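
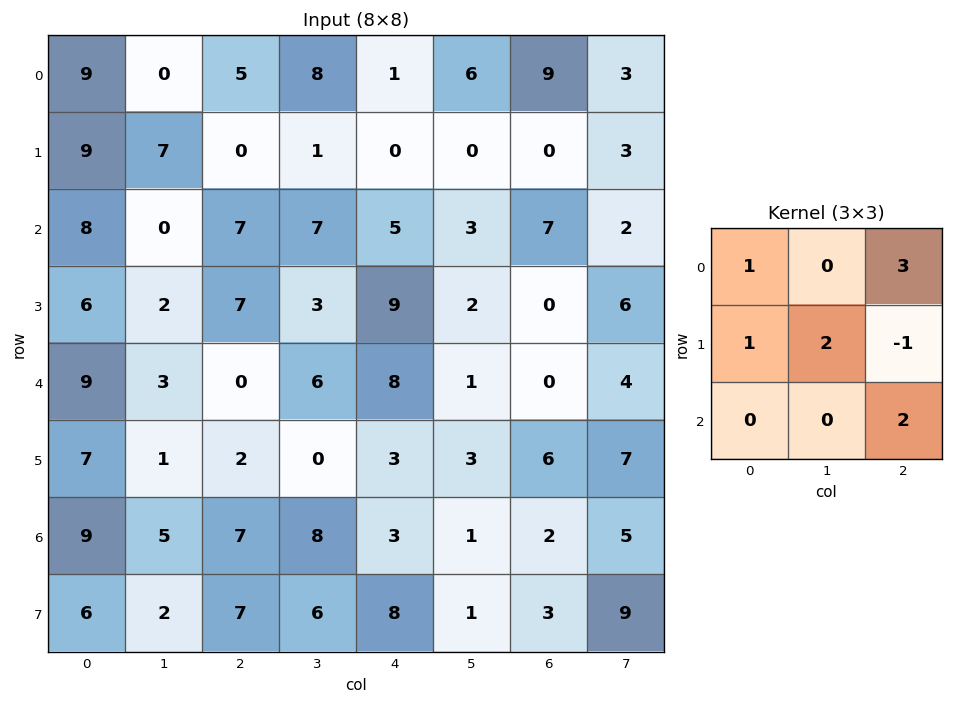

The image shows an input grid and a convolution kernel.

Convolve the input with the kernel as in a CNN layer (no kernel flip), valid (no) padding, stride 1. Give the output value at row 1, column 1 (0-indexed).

23

The receptive field on the input at this output position is [7 0 1 / 0 7 7 / 2 7 3]. Elementwise product with the kernel and sum: 7·1 + 1·3 + 0·1 + 7·2 + 7·-1 + 3·2.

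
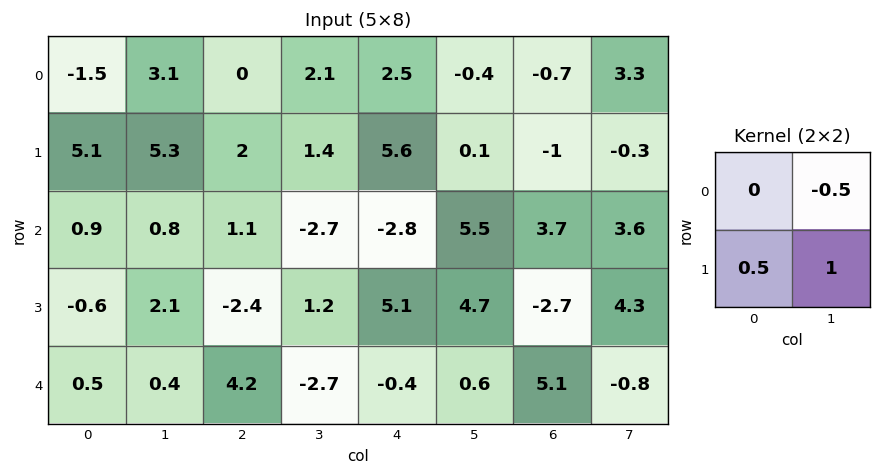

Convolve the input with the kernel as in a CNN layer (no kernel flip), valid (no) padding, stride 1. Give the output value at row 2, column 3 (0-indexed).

7.1

The receptive field on the input at this output position is [-2.7 -2.8 / 1.2 5.1]. Elementwise product with the kernel and sum: -2.8·-0.5 + 1.2·0.5 + 5.1·1.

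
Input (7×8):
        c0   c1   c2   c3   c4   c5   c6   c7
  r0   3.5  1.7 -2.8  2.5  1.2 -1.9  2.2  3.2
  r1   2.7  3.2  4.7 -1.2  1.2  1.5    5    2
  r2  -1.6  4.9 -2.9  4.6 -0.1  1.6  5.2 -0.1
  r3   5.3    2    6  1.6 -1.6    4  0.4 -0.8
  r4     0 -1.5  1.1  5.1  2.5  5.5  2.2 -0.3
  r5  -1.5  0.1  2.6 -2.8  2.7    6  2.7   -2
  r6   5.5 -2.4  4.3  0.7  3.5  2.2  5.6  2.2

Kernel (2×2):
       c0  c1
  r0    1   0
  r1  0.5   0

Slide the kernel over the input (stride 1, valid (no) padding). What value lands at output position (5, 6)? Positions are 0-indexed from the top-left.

5.5

The receptive field on the input at this output position is [2.7 -2 / 5.6 2.2]. Elementwise product with the kernel and sum: 2.7·1 + 5.6·0.5.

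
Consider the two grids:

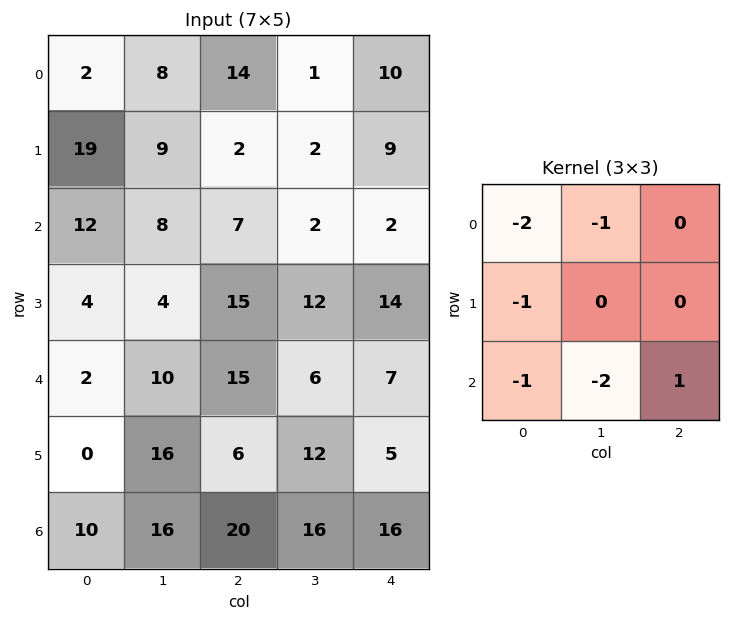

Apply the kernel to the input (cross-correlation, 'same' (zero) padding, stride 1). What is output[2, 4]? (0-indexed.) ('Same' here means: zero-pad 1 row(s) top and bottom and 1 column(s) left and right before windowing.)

-55

The receptive field on the zero-padded input at this output position is [2 9 0 / 2 2 0 / 12 14 0]. Elementwise product with the kernel and sum: 2·-2 + 9·-1 + 2·-1 + 12·-1 + 14·-2 + 0·1.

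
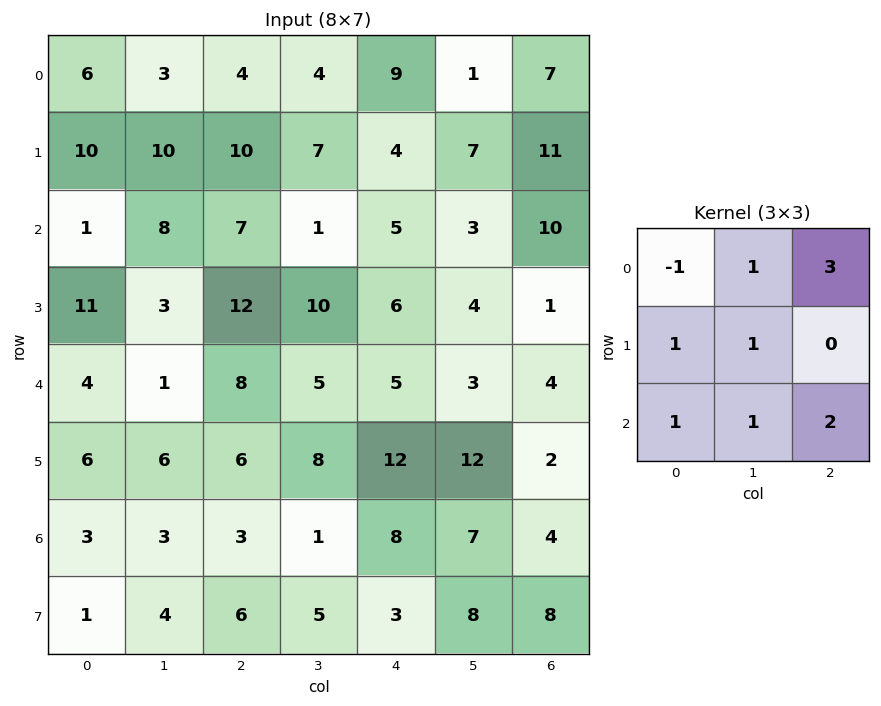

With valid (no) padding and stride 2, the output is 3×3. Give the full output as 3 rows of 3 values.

52 62 52
63 54 54
45 46 57

Output[0,0]: The receptive field on the input at this output position is [6 3 4 / 10 10 10 / 1 8 7]. Elementwise product with the kernel and sum: 6·-1 + 3·1 + 4·3 + 10·1 + 10·1 + 1·1 + 8·1 + 7·2.
Output[0,1]: The receptive field on the input at this output position is [4 4 9 / 10 7 4 / 7 1 5]. Elementwise product with the kernel and sum: 4·-1 + 4·1 + 9·3 + 10·1 + 7·1 + 7·1 + 1·1 + 5·2.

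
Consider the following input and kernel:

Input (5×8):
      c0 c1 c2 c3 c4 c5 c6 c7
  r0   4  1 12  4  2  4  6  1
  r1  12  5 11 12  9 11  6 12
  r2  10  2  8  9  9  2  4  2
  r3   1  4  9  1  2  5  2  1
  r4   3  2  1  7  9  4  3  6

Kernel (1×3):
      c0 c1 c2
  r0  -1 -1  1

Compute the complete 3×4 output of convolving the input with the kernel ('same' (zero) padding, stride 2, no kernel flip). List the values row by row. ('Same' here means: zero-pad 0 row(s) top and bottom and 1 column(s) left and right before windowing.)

-3 -9 -2 -9
-8 -1 -16 -4
-1 4 -12 -1

Output[0,0]: The receptive field on the zero-padded input at this output position is [0 4 1]. Elementwise product with the kernel and sum: 0·-1 + 4·-1 + 1·1.
Output[0,1]: The receptive field on the zero-padded input at this output position is [1 12 4]. Elementwise product with the kernel and sum: 1·-1 + 12·-1 + 4·1.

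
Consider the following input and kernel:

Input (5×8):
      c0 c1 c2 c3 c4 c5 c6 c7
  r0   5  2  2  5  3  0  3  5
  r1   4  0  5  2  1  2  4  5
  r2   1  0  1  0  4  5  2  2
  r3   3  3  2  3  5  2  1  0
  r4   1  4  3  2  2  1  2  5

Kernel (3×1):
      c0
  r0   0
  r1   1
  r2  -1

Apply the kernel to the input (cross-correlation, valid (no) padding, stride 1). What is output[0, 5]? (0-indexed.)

-3

The receptive field on the input at this output position is [0 / 2 / 5]. Elementwise product with the kernel and sum: 2·1 + 5·-1.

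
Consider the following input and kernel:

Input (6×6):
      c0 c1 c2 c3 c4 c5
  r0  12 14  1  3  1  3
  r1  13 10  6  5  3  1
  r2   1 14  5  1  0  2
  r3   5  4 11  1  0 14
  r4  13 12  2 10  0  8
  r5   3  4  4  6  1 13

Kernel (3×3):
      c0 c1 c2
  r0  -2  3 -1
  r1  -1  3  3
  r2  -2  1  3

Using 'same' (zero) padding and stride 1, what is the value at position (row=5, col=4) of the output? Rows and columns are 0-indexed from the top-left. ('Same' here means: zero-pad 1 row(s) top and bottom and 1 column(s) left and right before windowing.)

The receptive field on the zero-padded input at this output position is [10 0 8 / 6 1 13 / 0 0 0]. Elementwise product with the kernel and sum: 10·-2 + 0·3 + 8·-1 + 6·-1 + 1·3 + 13·3 + 0·-2 + 0·1 + 0·3.

8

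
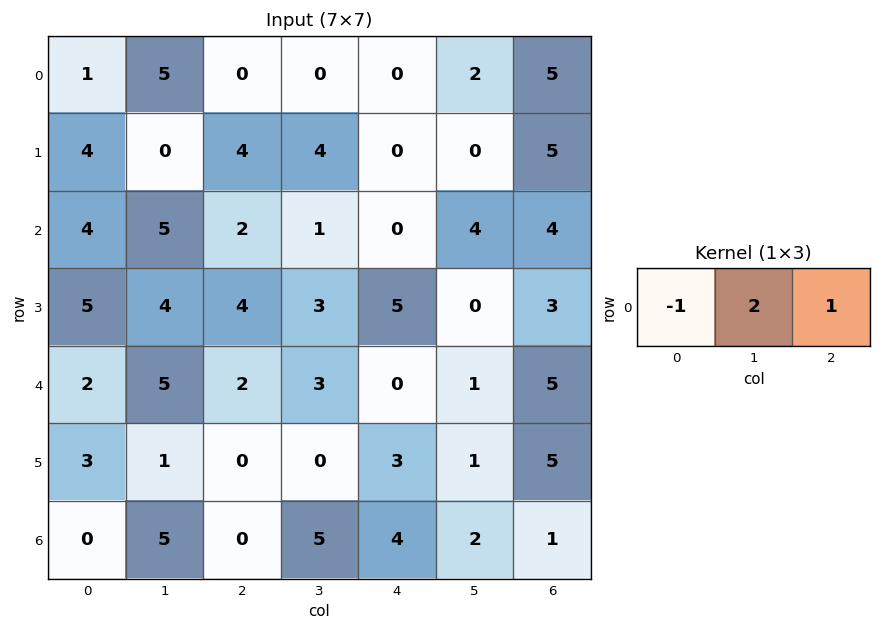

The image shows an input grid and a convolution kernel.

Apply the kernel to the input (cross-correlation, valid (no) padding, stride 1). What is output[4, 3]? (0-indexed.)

The receptive field on the input at this output position is [3 0 1]. Elementwise product with the kernel and sum: 3·-1 + 0·2 + 1·1.

-2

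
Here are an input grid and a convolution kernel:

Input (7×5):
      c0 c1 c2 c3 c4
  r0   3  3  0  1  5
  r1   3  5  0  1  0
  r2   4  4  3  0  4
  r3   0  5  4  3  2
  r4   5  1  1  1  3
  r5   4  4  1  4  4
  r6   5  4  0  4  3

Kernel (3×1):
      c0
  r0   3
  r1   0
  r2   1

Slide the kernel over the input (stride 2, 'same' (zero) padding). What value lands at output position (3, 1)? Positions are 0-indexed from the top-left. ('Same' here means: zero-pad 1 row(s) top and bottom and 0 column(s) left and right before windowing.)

The receptive field on the zero-padded input at this output position is [1 / 0 / 0]. Elementwise product with the kernel and sum: 1·3 + 0·1.

3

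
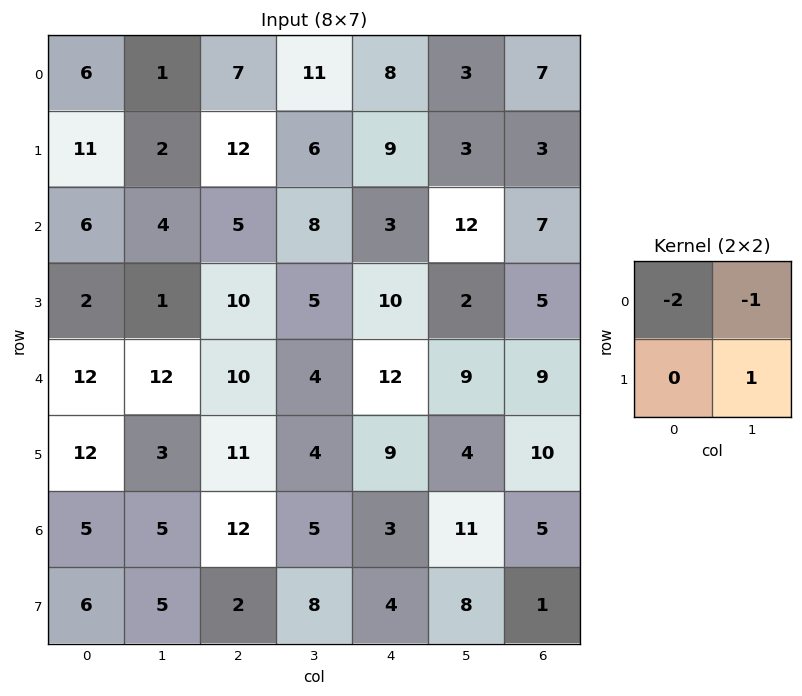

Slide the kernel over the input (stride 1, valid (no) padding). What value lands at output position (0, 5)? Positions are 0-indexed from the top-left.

The receptive field on the input at this output position is [3 7 / 3 3]. Elementwise product with the kernel and sum: 3·-2 + 7·-1 + 3·1.

-10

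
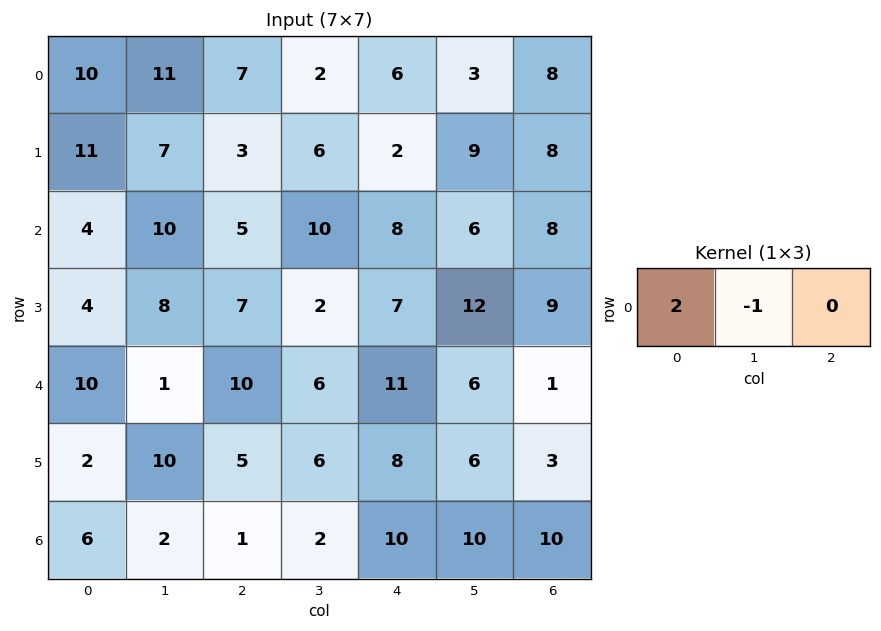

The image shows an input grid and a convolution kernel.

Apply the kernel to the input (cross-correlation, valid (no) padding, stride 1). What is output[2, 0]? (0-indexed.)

-2

The receptive field on the input at this output position is [4 10 5]. Elementwise product with the kernel and sum: 4·2 + 10·-1.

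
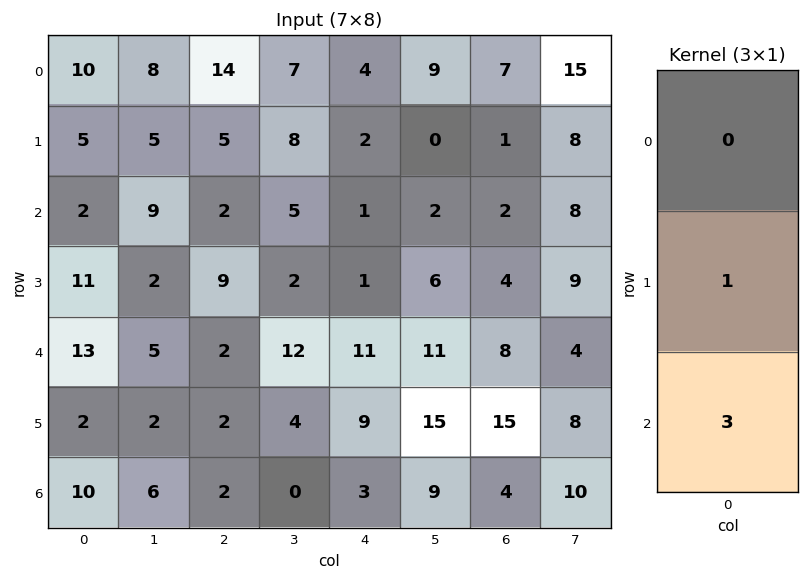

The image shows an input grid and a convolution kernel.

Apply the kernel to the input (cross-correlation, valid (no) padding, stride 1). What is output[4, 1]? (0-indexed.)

The receptive field on the input at this output position is [5 / 2 / 6]. Elementwise product with the kernel and sum: 2·1 + 6·3.

20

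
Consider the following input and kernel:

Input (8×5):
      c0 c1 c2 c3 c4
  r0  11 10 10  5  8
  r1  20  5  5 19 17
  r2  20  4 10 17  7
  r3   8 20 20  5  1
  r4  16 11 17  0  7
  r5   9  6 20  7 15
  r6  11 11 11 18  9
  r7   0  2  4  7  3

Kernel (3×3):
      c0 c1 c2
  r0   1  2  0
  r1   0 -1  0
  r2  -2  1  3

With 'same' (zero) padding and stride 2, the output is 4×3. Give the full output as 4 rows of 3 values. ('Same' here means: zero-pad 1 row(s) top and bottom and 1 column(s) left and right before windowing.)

Output[0,0]: The receptive field on the zero-padded input at this output position is [0 0 0 / 0 11 10 / 0 20 5]. Elementwise product with the kernel and sum: 0·1 + 0·2 + 11·-1 + 0·-2 + 20·1 + 5·3.

24 42 -29
88 0 37
27 72 1
13 56 17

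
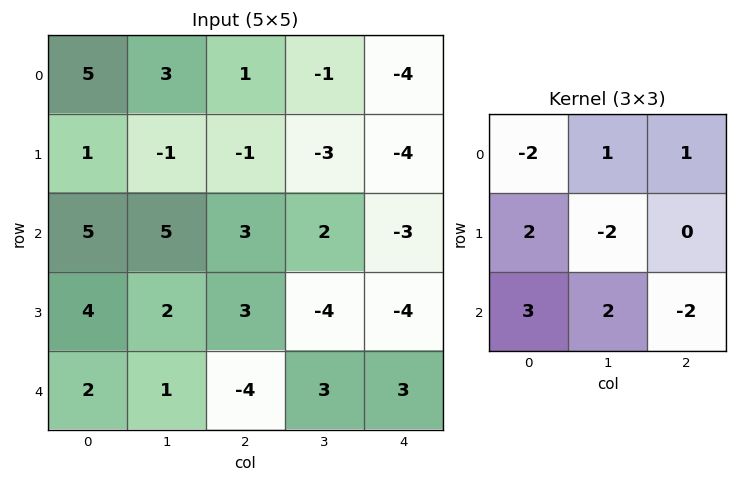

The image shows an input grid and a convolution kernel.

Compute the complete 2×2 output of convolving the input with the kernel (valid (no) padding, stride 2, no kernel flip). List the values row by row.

17 16
18 -5

Output[0,0]: The receptive field on the input at this output position is [5 3 1 / 1 -1 -1 / 5 5 3]. Elementwise product with the kernel and sum: 5·-2 + 3·1 + 1·1 + 1·2 + -1·-2 + 5·3 + 5·2 + 3·-2.
Output[0,1]: The receptive field on the input at this output position is [1 -1 -4 / -1 -3 -4 / 3 2 -3]. Elementwise product with the kernel and sum: 1·-2 + -1·1 + -4·1 + -1·2 + -3·-2 + 3·3 + 2·2 + -3·-2.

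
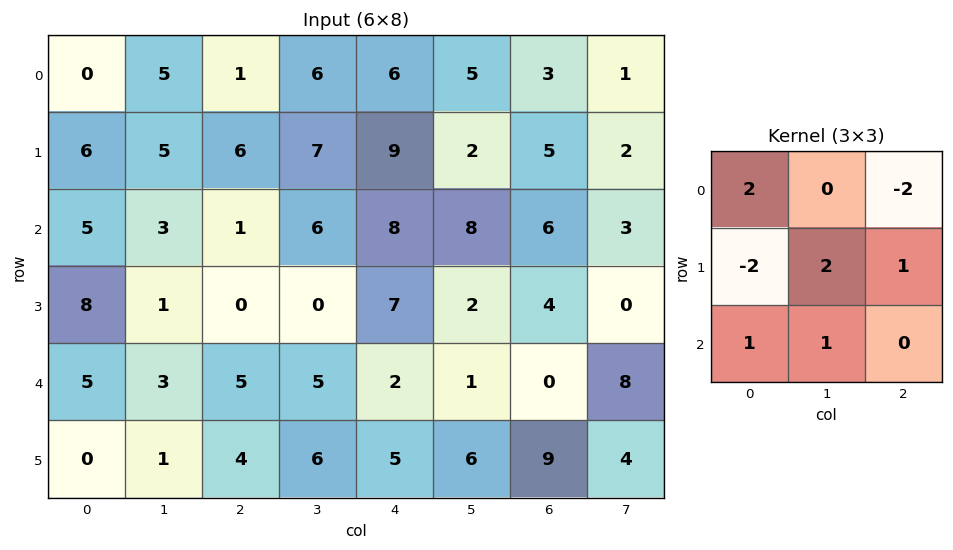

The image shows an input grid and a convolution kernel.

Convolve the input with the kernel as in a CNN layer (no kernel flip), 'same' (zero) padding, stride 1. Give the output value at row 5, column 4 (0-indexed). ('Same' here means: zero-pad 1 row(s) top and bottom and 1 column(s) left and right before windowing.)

12

The receptive field on the zero-padded input at this output position is [5 2 1 / 6 5 6 / 0 0 0]. Elementwise product with the kernel and sum: 5·2 + 1·-2 + 6·-2 + 5·2 + 6·1 + 0·1 + 0·1.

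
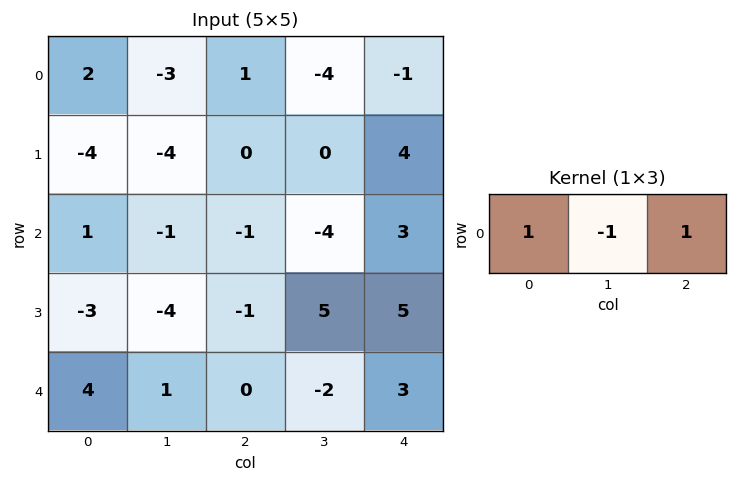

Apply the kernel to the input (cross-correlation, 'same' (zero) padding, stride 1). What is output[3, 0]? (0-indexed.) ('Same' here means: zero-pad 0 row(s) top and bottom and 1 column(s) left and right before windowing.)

The receptive field on the zero-padded input at this output position is [0 -3 -4]. Elementwise product with the kernel and sum: 0·1 + -3·-1 + -4·1.

-1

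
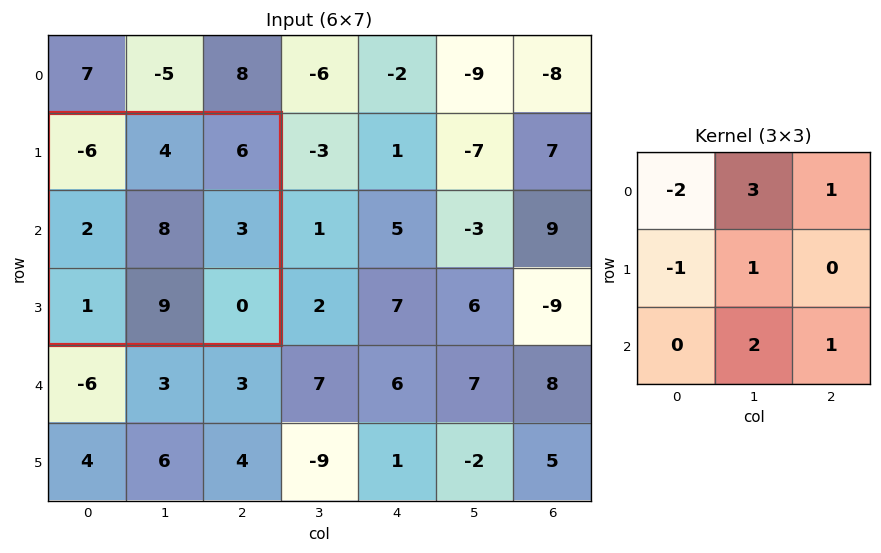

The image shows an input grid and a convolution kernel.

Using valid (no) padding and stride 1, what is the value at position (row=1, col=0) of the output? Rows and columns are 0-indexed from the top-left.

54

The receptive field on the input at this output position is [-6 4 6 / 2 8 3 / 1 9 0]. Elementwise product with the kernel and sum: -6·-2 + 4·3 + 6·1 + 2·-1 + 8·1 + 9·2 + 0·1.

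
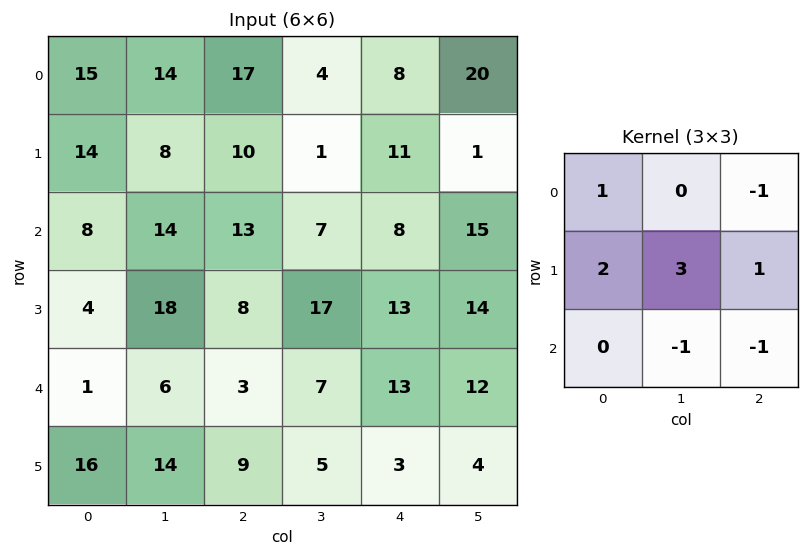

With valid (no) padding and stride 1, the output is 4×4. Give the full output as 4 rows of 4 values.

33 37 28 -3
49 56 24 26
56 74 65 54
-4 15 27 61

Output[0,0]: The receptive field on the input at this output position is [15 14 17 / 14 8 10 / 8 14 13]. Elementwise product with the kernel and sum: 15·1 + 17·-1 + 14·2 + 8·3 + 10·1 + 14·-1 + 13·-1.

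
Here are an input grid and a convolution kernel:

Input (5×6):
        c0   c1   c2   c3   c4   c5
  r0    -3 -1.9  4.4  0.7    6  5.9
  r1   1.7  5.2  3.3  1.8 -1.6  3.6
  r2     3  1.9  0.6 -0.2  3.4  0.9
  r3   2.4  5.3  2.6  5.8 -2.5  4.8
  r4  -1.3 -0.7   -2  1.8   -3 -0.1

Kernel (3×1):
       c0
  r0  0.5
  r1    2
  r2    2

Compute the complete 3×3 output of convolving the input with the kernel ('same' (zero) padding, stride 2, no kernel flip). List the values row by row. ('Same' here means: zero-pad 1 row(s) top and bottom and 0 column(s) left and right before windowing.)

Output[0,0]: The receptive field on the zero-padded input at this output position is [0 / -3 / 1.7]. Elementwise product with the kernel and sum: 0·0.5 + -3·2 + 1.7·2.

-2.6 15.4 8.8
11.65 8.05 1
-1.4 -2.7 -7.25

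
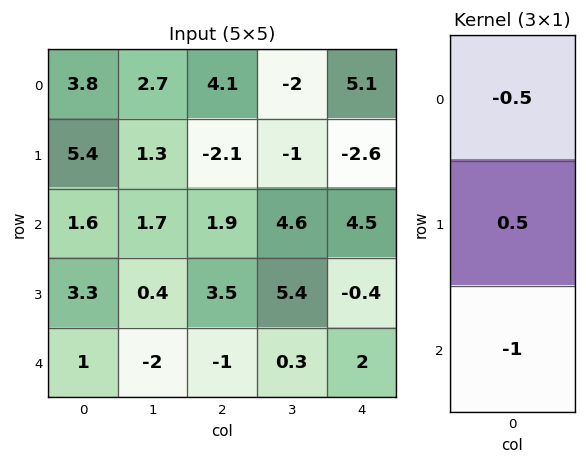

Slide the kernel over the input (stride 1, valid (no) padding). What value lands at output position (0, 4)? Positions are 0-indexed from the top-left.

-8.35

The receptive field on the input at this output position is [5.1 / -2.6 / 4.5]. Elementwise product with the kernel and sum: 5.1·-0.5 + -2.6·0.5 + 4.5·-1.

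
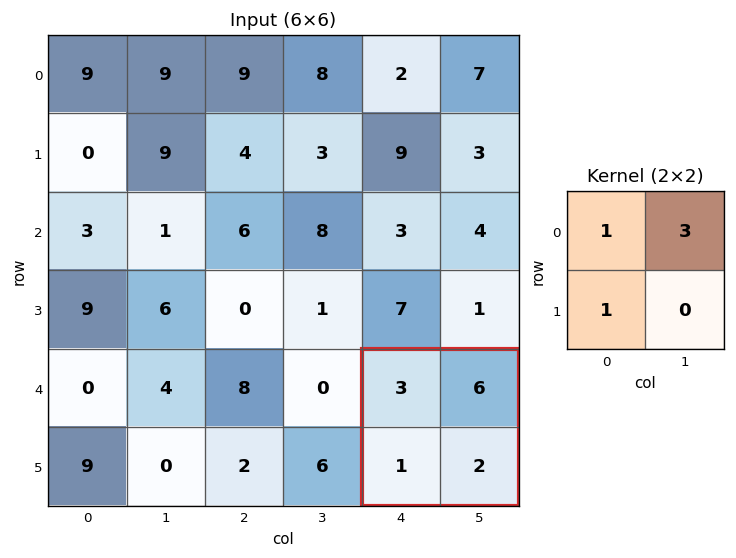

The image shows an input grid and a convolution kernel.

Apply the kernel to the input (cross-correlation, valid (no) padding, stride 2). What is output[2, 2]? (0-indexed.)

22

The receptive field on the input at this output position is [3 6 / 1 2]. Elementwise product with the kernel and sum: 3·1 + 6·3 + 1·1.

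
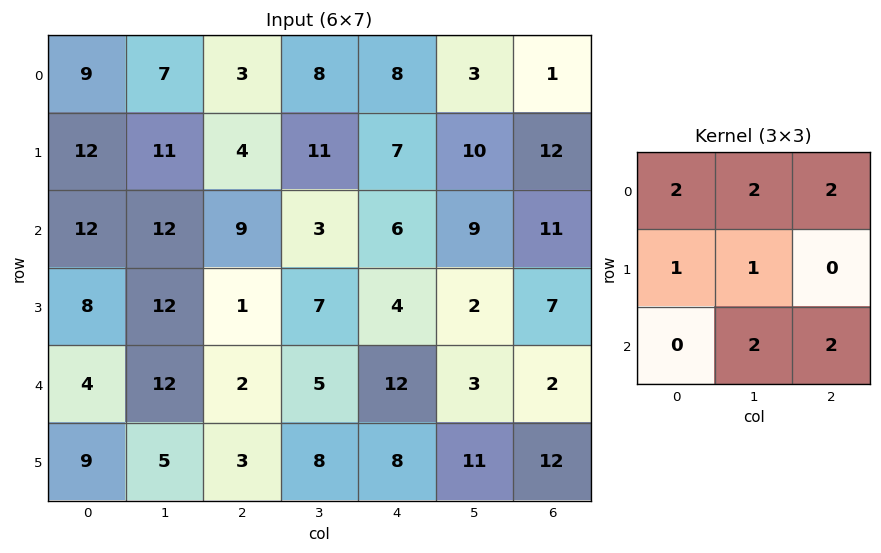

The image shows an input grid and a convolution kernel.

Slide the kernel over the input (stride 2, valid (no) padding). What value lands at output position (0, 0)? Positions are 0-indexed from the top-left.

103

The receptive field on the input at this output position is [9 7 3 / 12 11 4 / 12 12 9]. Elementwise product with the kernel and sum: 9·2 + 7·2 + 3·2 + 12·1 + 11·1 + 12·2 + 9·2.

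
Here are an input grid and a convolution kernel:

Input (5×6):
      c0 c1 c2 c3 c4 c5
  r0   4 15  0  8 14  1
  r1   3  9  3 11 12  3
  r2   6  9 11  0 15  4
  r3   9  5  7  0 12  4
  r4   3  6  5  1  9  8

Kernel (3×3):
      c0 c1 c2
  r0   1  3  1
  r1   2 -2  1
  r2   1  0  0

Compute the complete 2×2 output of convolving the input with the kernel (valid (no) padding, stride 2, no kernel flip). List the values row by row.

46 45
62 57

Output[0,0]: The receptive field on the input at this output position is [4 15 0 / 3 9 3 / 6 9 11]. Elementwise product with the kernel and sum: 4·1 + 15·3 + 0·1 + 3·2 + 9·-2 + 3·1 + 6·1.
Output[0,1]: The receptive field on the input at this output position is [0 8 14 / 3 11 12 / 11 0 15]. Elementwise product with the kernel and sum: 0·1 + 8·3 + 14·1 + 3·2 + 11·-2 + 12·1 + 11·1.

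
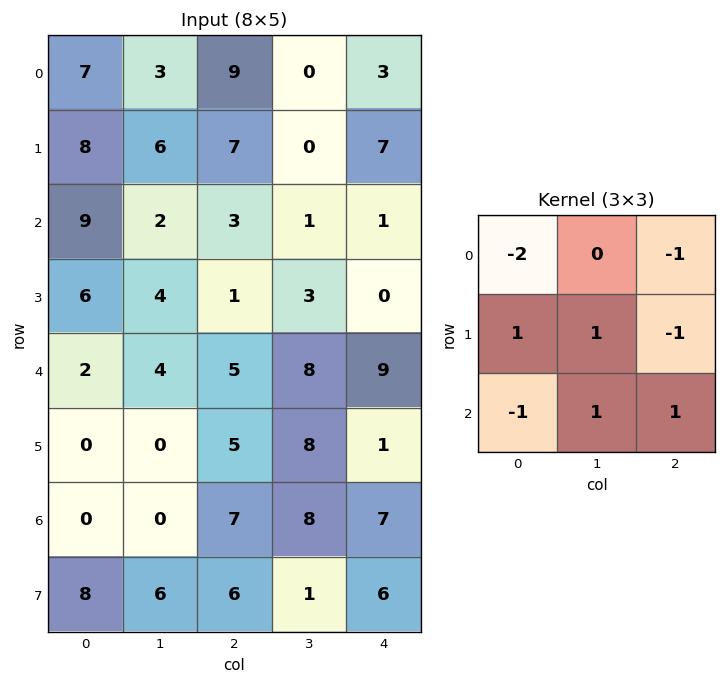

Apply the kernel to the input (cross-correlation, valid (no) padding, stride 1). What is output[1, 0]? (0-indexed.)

-16

The receptive field on the input at this output position is [8 6 7 / 9 2 3 / 6 4 1]. Elementwise product with the kernel and sum: 8·-2 + 7·-1 + 9·1 + 2·1 + 3·-1 + 6·-1 + 4·1 + 1·1.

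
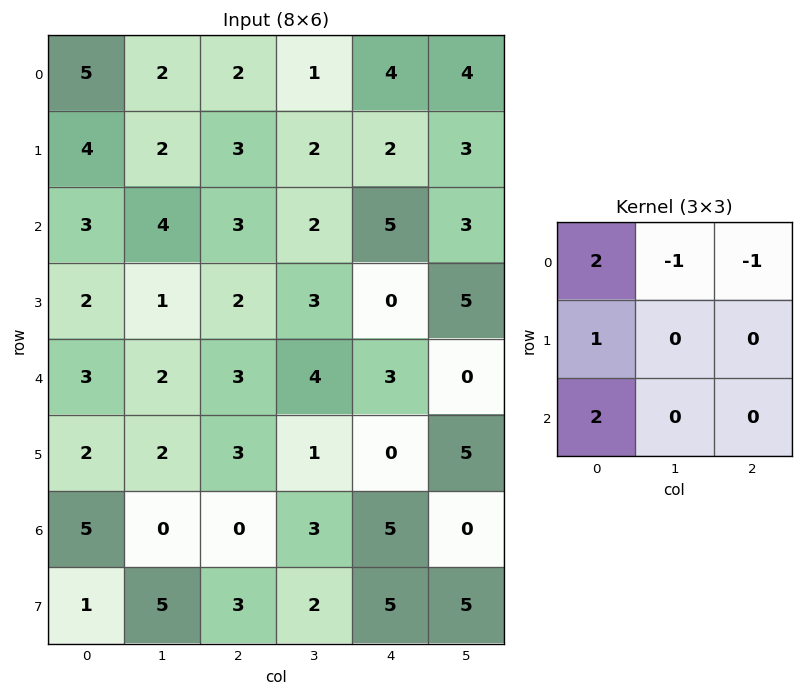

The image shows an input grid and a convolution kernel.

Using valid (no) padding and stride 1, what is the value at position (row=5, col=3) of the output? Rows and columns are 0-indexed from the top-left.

The receptive field on the input at this output position is [1 0 5 / 3 5 0 / 2 5 5]. Elementwise product with the kernel and sum: 1·2 + 0·-1 + 5·-1 + 3·1 + 2·2.

4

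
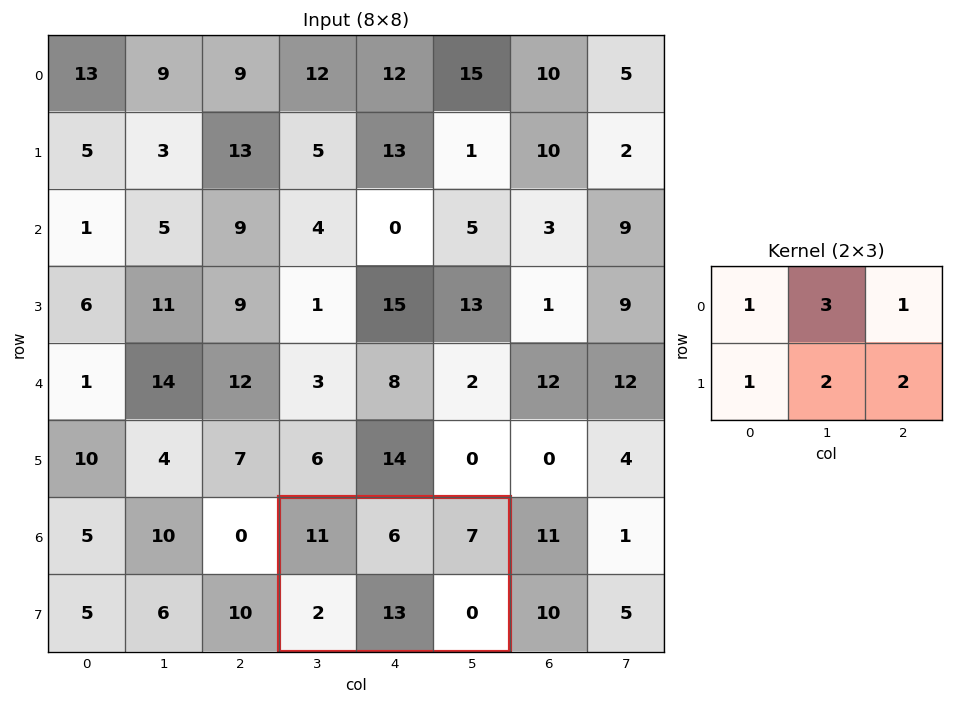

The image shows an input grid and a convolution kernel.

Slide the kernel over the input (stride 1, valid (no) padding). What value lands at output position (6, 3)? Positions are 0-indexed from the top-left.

The receptive field on the input at this output position is [11 6 7 / 2 13 0]. Elementwise product with the kernel and sum: 11·1 + 6·3 + 7·1 + 2·1 + 13·2 + 0·2.

64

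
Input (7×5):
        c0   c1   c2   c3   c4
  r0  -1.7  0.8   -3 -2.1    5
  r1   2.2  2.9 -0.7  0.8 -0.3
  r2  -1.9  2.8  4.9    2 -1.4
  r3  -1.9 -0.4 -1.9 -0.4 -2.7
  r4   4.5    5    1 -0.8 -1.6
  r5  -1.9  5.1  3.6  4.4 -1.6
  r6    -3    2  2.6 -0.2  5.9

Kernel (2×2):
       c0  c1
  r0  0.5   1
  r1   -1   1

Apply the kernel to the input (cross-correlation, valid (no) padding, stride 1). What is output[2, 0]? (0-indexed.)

The receptive field on the input at this output position is [-1.9 2.8 / -1.9 -0.4]. Elementwise product with the kernel and sum: -1.9·0.5 + 2.8·1 + -1.9·-1 + -0.4·1.

3.35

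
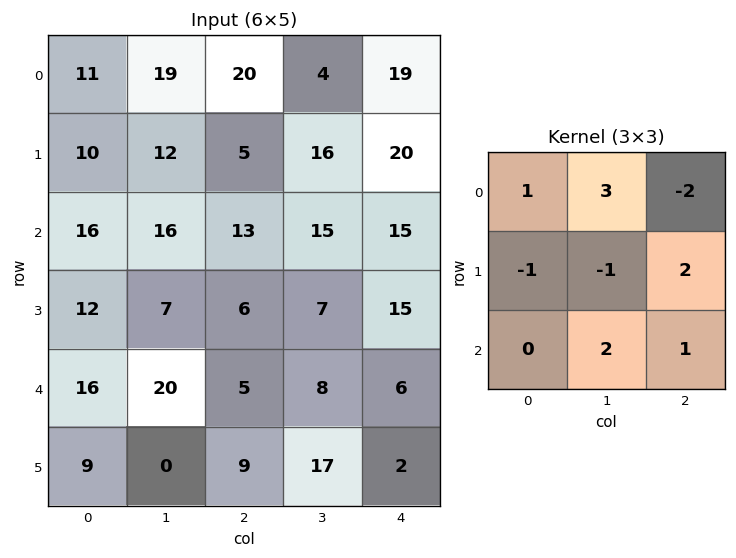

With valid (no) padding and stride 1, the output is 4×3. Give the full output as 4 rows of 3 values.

61 127 58
50 15 44
76 44 67
4 37 32

Output[0,0]: The receptive field on the input at this output position is [11 19 20 / 10 12 5 / 16 16 13]. Elementwise product with the kernel and sum: 11·1 + 19·3 + 20·-2 + 10·-1 + 12·-1 + 5·2 + 16·2 + 13·1.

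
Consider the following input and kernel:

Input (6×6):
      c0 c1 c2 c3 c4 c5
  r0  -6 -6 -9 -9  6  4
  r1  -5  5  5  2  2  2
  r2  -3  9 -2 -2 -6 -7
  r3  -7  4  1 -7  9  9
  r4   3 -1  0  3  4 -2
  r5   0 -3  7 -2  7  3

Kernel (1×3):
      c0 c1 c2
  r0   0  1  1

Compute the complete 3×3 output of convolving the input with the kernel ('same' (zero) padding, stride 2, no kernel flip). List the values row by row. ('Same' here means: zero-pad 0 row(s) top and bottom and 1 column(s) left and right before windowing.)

-12 -18 10
6 -4 -13
2 3 2

Output[0,0]: The receptive field on the zero-padded input at this output position is [0 -6 -6]. Elementwise product with the kernel and sum: -6·1 + -6·1.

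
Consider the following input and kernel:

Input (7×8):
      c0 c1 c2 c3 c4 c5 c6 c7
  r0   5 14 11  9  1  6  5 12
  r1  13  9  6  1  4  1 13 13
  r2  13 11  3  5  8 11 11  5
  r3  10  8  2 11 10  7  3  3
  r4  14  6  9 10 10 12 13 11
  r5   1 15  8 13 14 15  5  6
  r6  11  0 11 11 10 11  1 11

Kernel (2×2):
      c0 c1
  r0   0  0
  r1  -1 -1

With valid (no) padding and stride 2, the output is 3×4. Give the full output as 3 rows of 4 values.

-22 -7 -5 -26
-18 -13 -17 -6
-16 -21 -29 -11

Output[0,0]: The receptive field on the input at this output position is [5 14 / 13 9]. Elementwise product with the kernel and sum: 13·-1 + 9·-1.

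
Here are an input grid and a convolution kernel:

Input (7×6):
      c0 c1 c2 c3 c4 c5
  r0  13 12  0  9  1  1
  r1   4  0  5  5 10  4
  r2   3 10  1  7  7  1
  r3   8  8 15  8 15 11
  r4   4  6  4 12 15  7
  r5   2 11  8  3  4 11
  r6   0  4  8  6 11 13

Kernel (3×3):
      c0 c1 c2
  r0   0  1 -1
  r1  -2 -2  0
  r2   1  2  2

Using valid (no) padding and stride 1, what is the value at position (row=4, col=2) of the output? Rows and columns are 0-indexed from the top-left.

17

The receptive field on the input at this output position is [4 12 15 / 8 3 4 / 8 6 11]. Elementwise product with the kernel and sum: 12·1 + 15·-1 + 8·-2 + 3·-2 + 8·1 + 6·2 + 11·2.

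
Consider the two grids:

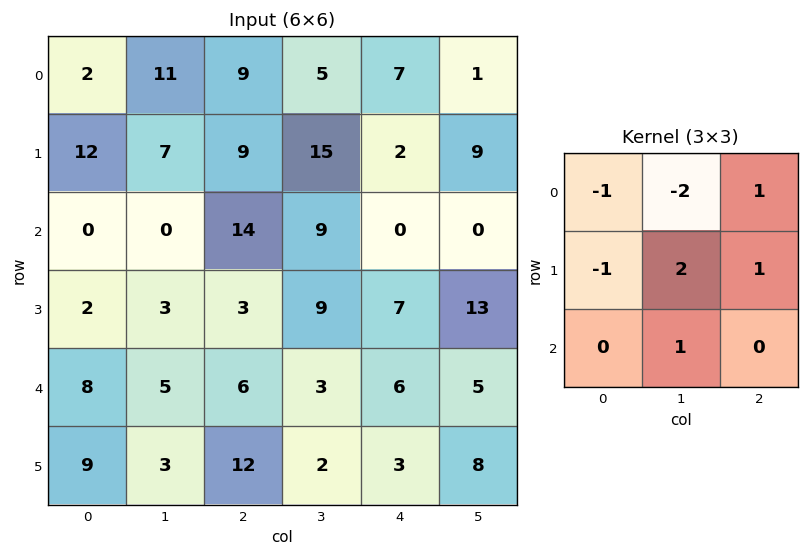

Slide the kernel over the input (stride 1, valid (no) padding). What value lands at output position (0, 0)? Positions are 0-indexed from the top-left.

The receptive field on the input at this output position is [2 11 9 / 12 7 9 / 0 0 14]. Elementwise product with the kernel and sum: 2·-1 + 11·-2 + 9·1 + 12·-1 + 7·2 + 9·1 + 0·1.

-4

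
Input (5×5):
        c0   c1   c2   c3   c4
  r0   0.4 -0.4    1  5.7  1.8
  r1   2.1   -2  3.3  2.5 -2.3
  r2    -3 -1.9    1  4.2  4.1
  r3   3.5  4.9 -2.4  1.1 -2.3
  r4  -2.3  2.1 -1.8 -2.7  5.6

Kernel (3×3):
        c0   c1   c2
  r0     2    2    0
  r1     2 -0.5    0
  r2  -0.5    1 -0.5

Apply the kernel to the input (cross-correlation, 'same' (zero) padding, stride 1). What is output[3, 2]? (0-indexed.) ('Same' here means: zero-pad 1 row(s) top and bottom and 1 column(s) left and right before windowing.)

7.7

The receptive field on the zero-padded input at this output position is [-1.9 1 4.2 / 4.9 -2.4 1.1 / 2.1 -1.8 -2.7]. Elementwise product with the kernel and sum: -1.9·2 + 1·2 + 4.9·2 + -2.4·-0.5 + 2.1·-0.5 + -1.8·1 + -2.7·-0.5.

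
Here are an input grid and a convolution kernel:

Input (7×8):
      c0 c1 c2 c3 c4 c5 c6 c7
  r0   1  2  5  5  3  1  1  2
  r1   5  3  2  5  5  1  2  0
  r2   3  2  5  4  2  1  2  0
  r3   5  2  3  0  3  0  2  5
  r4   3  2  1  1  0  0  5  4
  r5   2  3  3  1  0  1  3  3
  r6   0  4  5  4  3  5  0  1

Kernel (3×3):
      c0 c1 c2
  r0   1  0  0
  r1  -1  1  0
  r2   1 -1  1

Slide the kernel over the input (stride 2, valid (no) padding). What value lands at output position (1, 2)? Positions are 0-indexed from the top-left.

The receptive field on the input at this output position is [2 1 2 / 3 0 2 / 0 0 5]. Elementwise product with the kernel and sum: 2·1 + 3·-1 + 0·1 + 0·1 + 0·-1 + 5·1.

4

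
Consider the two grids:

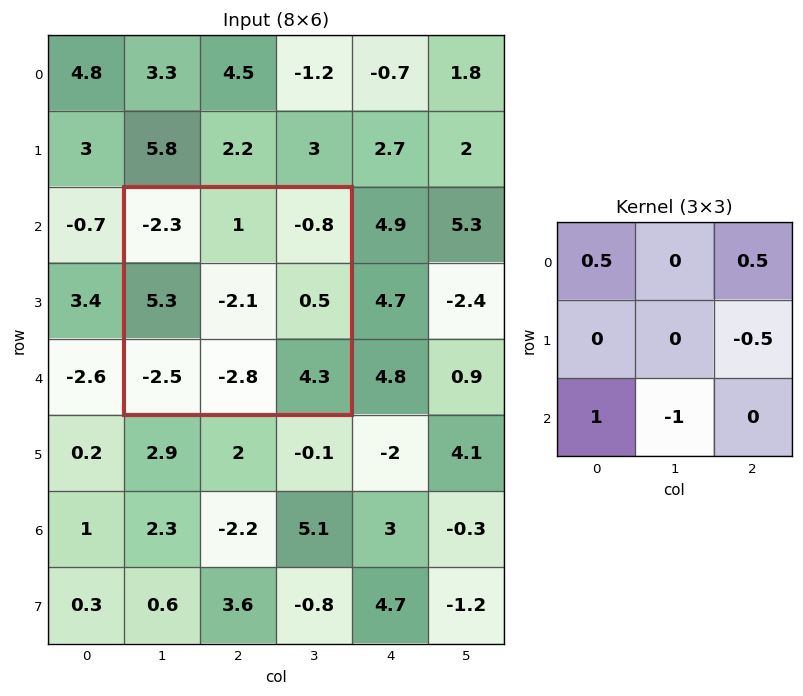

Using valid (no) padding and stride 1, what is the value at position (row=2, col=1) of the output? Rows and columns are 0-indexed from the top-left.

-1.5

The receptive field on the input at this output position is [-2.3 1 -0.8 / 5.3 -2.1 0.5 / -2.5 -2.8 4.3]. Elementwise product with the kernel and sum: -2.3·0.5 + -0.8·0.5 + 0.5·-0.5 + -2.5·1 + -2.8·-1.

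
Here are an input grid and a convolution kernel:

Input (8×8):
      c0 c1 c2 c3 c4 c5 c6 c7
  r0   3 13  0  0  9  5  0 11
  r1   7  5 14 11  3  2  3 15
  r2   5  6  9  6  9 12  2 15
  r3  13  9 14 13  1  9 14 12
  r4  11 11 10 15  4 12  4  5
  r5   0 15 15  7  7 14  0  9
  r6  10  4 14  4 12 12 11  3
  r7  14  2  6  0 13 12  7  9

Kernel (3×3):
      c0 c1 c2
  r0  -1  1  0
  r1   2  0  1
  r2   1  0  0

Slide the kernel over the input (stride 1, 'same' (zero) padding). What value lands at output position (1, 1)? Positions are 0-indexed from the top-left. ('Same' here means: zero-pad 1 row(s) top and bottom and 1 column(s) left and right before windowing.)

43

The receptive field on the zero-padded input at this output position is [3 13 0 / 7 5 14 / 5 6 9]. Elementwise product with the kernel and sum: 3·-1 + 13·1 + 7·2 + 14·1 + 5·1.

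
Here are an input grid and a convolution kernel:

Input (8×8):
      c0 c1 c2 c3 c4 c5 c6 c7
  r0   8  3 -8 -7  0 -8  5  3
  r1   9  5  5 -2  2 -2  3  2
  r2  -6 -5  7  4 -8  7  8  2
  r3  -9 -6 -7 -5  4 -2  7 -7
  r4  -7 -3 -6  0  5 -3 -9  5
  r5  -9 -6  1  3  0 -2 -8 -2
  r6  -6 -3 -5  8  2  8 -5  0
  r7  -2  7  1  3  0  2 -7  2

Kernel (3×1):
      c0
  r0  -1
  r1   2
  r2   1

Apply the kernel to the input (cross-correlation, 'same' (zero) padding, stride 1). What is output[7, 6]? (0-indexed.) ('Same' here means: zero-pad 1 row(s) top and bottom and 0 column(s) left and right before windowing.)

-9

The receptive field on the zero-padded input at this output position is [-5 / -7 / 0]. Elementwise product with the kernel and sum: -5·-1 + -7·2 + 0·1.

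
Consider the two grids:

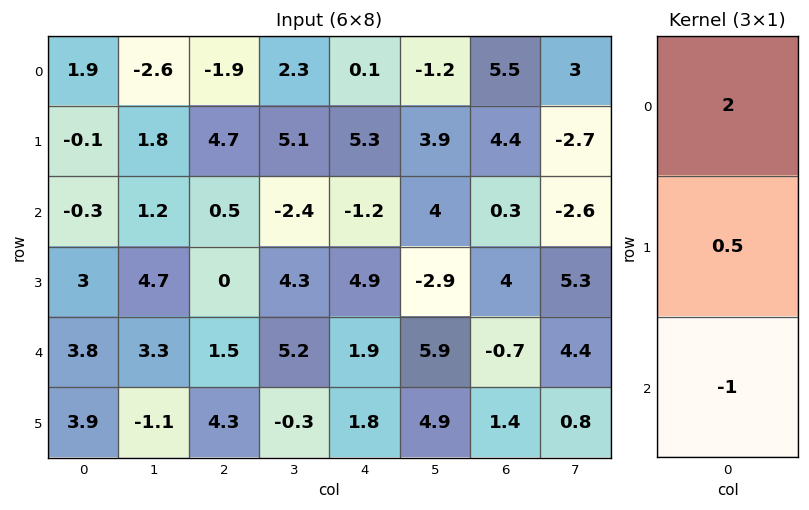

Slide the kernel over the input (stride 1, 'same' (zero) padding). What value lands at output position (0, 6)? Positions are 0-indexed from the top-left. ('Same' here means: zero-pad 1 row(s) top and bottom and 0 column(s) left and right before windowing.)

The receptive field on the zero-padded input at this output position is [0 / 5.5 / 4.4]. Elementwise product with the kernel and sum: 0·2 + 5.5·0.5 + 4.4·-1.

-1.65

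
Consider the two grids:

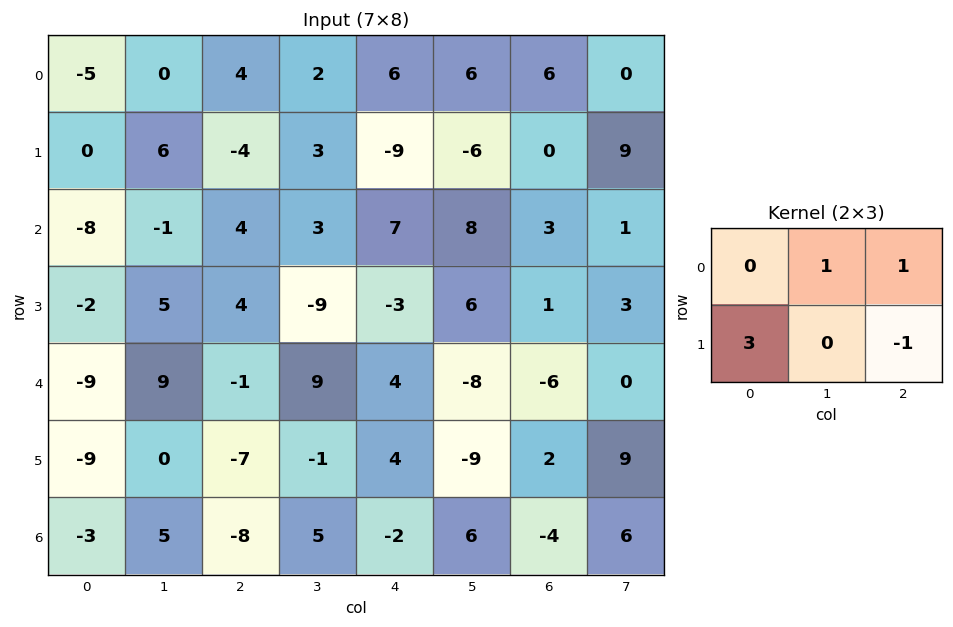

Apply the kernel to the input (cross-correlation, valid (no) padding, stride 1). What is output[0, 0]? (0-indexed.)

The receptive field on the input at this output position is [-5 0 4 / 0 6 -4]. Elementwise product with the kernel and sum: 0·1 + 4·1 + 0·3 + -4·-1.

8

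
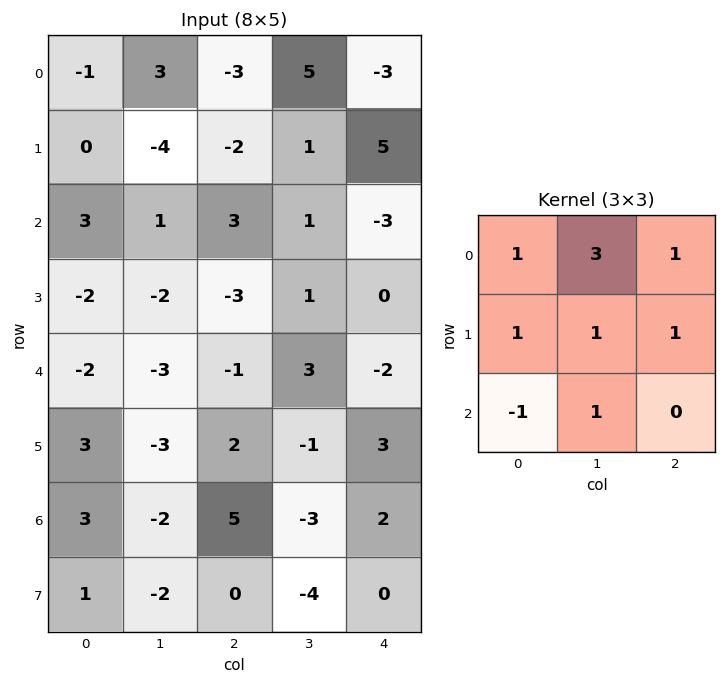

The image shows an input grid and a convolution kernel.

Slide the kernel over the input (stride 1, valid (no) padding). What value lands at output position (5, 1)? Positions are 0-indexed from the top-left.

The receptive field on the input at this output position is [-3 2 -1 / -2 5 -3 / -2 0 -4]. Elementwise product with the kernel and sum: -3·1 + 2·3 + -1·1 + -2·1 + 5·1 + -3·1 + -2·-1 + 0·1.

4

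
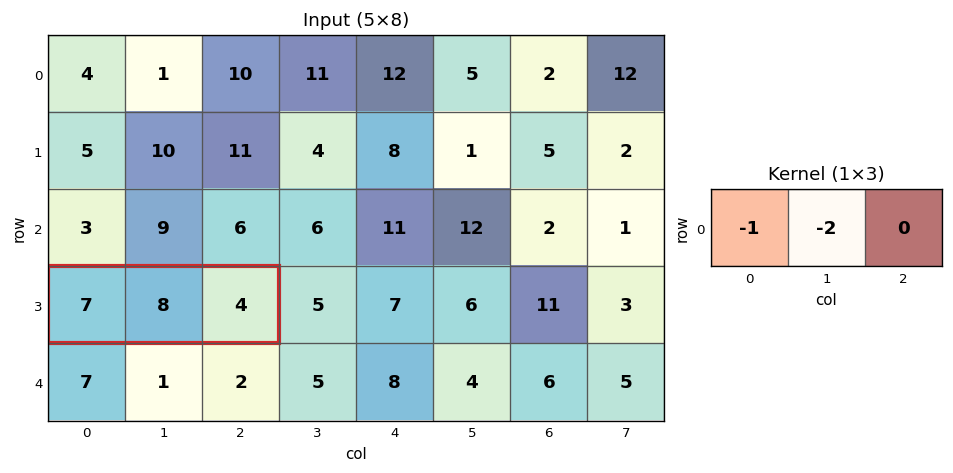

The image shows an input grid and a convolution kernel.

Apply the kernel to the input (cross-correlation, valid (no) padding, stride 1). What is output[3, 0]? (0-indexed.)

-23

The receptive field on the input at this output position is [7 8 4]. Elementwise product with the kernel and sum: 7·-1 + 8·-2.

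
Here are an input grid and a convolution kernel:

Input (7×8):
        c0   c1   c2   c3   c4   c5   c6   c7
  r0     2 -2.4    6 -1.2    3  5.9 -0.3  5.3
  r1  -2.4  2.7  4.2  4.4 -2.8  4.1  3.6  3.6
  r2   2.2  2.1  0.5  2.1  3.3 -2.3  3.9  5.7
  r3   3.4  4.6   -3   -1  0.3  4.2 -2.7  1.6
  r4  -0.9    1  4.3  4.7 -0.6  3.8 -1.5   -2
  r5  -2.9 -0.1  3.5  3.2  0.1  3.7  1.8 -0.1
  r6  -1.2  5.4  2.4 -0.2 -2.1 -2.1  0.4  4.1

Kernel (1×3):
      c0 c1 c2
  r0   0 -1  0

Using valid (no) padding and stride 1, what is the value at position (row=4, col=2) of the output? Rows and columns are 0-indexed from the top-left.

The receptive field on the input at this output position is [4.3 4.7 -0.6]. Elementwise product with the kernel and sum: 4.7·-1.

-4.7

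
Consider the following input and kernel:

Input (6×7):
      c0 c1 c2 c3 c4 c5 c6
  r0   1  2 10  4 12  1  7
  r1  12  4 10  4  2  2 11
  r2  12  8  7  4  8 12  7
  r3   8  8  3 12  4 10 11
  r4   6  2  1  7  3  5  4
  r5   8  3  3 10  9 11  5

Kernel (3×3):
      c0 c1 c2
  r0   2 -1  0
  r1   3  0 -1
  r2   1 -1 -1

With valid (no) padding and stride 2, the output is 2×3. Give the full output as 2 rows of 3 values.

Output[0,0]: The receptive field on the input at this output position is [1 2 10 / 12 4 10 / 12 8 7]. Elementwise product with the kernel and sum: 1·2 + 2·-1 + 12·3 + 10·-1 + 12·1 + 8·-1 + 7·-1.

23 39 7
40 6 -1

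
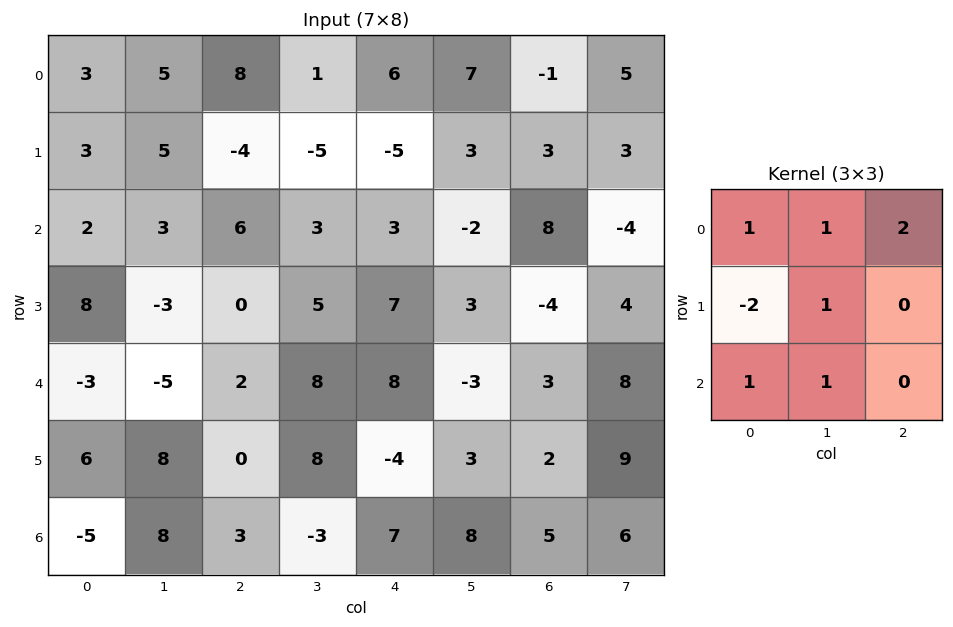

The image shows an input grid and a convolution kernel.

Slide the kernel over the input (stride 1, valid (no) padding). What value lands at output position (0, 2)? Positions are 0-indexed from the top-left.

The receptive field on the input at this output position is [8 1 6 / -4 -5 -5 / 6 3 3]. Elementwise product with the kernel and sum: 8·1 + 1·1 + 6·2 + -4·-2 + -5·1 + 6·1 + 3·1.

33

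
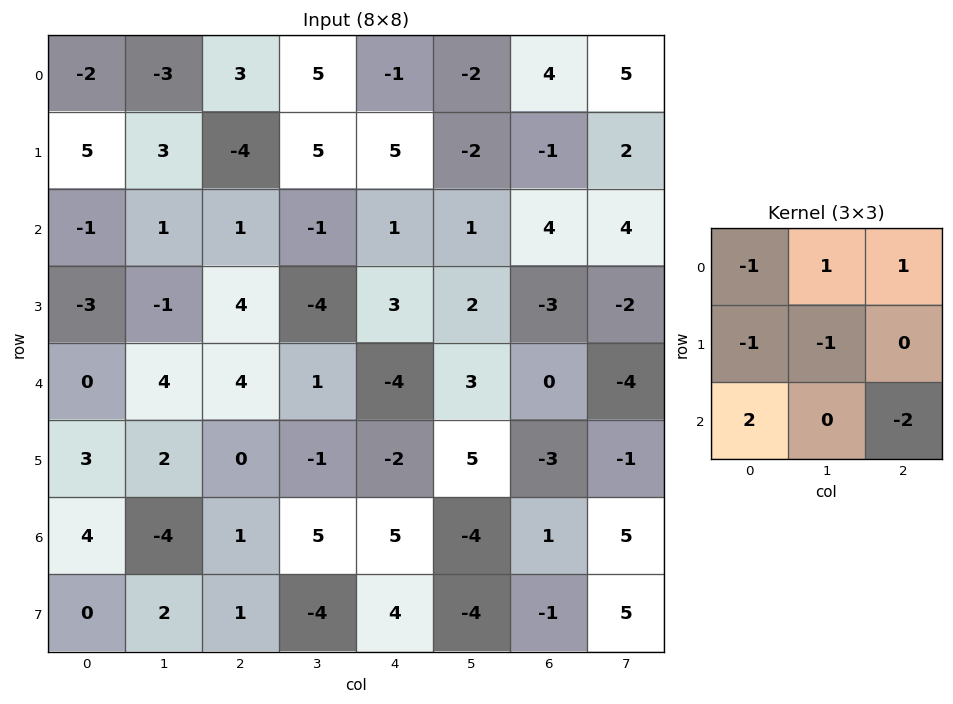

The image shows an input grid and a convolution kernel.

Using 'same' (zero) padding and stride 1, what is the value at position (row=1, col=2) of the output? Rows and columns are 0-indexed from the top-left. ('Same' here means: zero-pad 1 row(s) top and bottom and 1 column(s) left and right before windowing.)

The receptive field on the zero-padded input at this output position is [-3 3 5 / 3 -4 5 / 1 1 -1]. Elementwise product with the kernel and sum: -3·-1 + 3·1 + 5·1 + 3·-1 + -4·-1 + 1·2 + -1·-2.

16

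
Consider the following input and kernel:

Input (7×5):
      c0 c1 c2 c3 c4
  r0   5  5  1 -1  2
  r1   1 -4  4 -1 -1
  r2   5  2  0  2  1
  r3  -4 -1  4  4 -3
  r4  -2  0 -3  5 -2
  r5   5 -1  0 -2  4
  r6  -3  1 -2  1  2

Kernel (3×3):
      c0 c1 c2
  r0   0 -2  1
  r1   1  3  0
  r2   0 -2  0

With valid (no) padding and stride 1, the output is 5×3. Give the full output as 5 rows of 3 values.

Output[0,0]: The receptive field on the input at this output position is [5 5 1 / 1 -4 4 / 5 2 0]. Elementwise product with the kernel and sum: 5·-2 + 1·1 + 1·1 + -4·3 + 2·-2.

-24 5 1
25 -15 -1
-11 19 3
6 -13 5
-3 14 -20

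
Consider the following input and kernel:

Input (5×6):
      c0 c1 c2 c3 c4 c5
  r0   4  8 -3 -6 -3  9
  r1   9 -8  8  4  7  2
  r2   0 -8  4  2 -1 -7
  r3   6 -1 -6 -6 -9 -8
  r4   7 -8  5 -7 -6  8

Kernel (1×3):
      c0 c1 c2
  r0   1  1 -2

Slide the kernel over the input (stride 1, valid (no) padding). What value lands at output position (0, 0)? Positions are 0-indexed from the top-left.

18

The receptive field on the input at this output position is [4 8 -3]. Elementwise product with the kernel and sum: 4·1 + 8·1 + -3·-2.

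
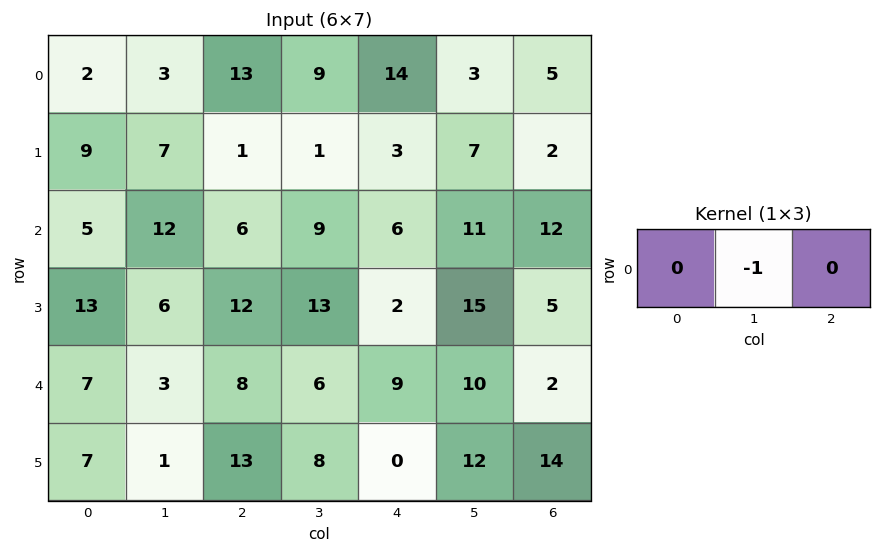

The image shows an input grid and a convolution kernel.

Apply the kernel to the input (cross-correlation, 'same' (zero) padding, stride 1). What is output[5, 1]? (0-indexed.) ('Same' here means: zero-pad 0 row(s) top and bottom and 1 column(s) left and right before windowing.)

The receptive field on the zero-padded input at this output position is [7 1 13]. Elementwise product with the kernel and sum: 1·-1.

-1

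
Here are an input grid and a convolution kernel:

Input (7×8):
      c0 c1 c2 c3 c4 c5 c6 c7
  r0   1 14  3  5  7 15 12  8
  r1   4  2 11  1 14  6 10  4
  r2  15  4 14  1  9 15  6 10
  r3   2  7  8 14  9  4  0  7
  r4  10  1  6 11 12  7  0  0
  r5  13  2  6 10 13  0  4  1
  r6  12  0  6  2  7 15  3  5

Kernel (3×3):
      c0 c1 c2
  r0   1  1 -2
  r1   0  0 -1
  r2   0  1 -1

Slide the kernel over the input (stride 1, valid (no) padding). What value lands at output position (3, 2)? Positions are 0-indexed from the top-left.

The receptive field on the input at this output position is [8 14 9 / 6 11 12 / 6 10 13]. Elementwise product with the kernel and sum: 8·1 + 14·1 + 9·-2 + 12·-1 + 10·1 + 13·-1.

-11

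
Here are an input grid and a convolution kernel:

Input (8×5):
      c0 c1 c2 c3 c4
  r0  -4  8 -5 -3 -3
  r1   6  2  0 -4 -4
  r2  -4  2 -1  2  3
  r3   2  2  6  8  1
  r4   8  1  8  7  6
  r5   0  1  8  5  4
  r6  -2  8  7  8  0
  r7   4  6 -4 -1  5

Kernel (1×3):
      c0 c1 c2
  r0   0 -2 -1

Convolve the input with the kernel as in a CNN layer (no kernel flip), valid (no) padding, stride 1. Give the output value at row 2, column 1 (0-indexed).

The receptive field on the input at this output position is [2 -1 2]. Elementwise product with the kernel and sum: -1·-2 + 2·-1.

0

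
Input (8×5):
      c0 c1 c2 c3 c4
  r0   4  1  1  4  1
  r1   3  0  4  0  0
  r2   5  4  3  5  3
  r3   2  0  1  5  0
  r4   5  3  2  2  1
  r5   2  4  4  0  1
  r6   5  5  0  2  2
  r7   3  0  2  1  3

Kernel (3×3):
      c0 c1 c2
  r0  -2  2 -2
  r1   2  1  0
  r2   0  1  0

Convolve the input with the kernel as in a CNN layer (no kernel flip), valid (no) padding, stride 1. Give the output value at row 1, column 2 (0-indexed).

The receptive field on the input at this output position is [4 0 0 / 3 5 3 / 1 5 0]. Elementwise product with the kernel and sum: 4·-2 + 0·2 + 0·-2 + 3·2 + 5·1 + 5·1.

8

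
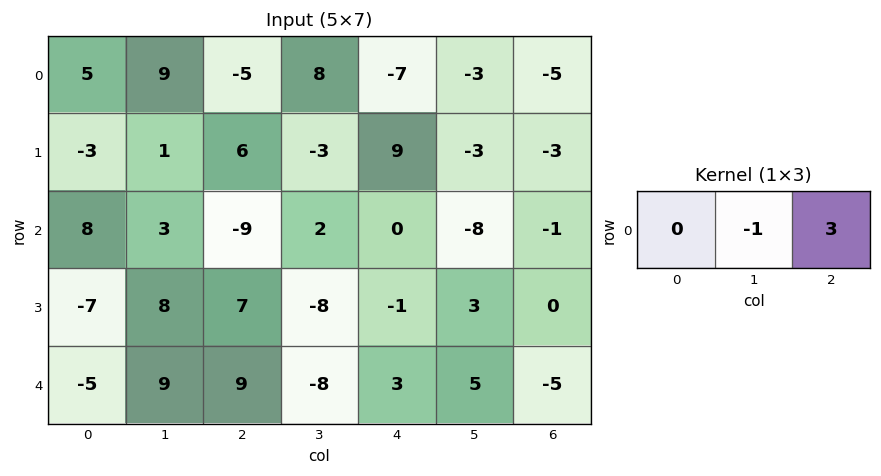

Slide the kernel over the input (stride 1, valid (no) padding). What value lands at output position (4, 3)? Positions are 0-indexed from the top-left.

The receptive field on the input at this output position is [-8 3 5]. Elementwise product with the kernel and sum: 3·-1 + 5·3.

12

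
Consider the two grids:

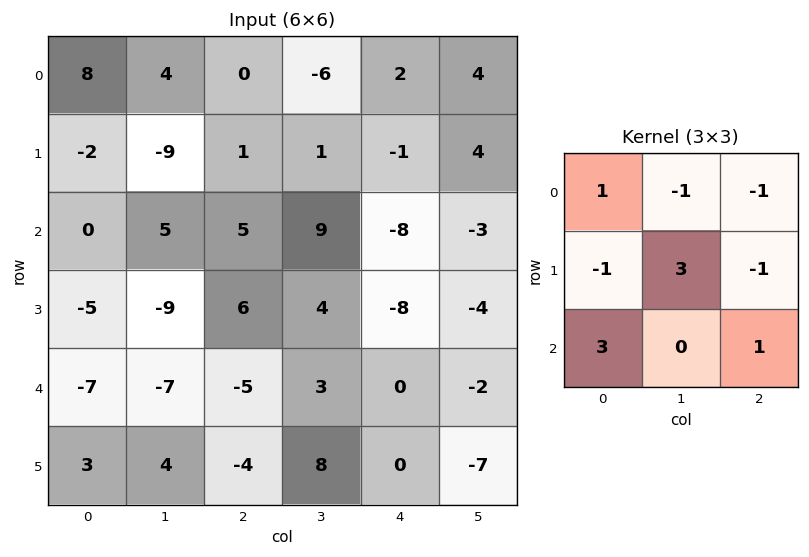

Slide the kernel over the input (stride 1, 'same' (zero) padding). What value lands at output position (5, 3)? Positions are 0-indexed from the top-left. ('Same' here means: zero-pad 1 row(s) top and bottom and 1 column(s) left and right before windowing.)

20

The receptive field on the zero-padded input at this output position is [-5 3 0 / -4 8 0 / 0 0 0]. Elementwise product with the kernel and sum: -5·1 + 3·-1 + 0·-1 + -4·-1 + 8·3 + 0·-1 + 0·3 + 0·1.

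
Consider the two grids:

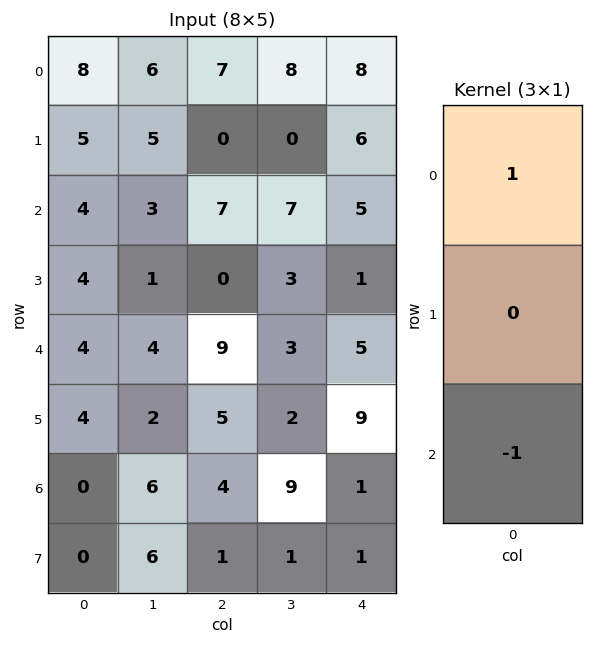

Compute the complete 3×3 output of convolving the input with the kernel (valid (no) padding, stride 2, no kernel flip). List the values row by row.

4 0 3
0 -2 0
4 5 4

Output[0,0]: The receptive field on the input at this output position is [8 / 5 / 4]. Elementwise product with the kernel and sum: 8·1 + 4·-1.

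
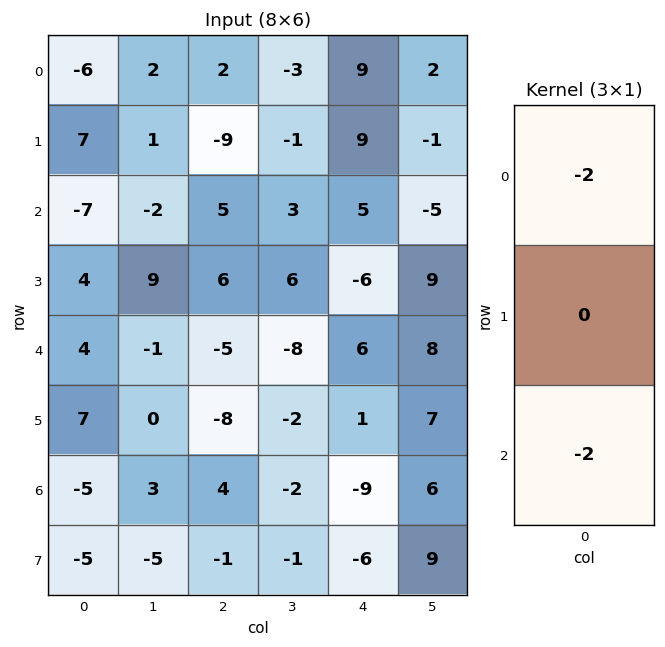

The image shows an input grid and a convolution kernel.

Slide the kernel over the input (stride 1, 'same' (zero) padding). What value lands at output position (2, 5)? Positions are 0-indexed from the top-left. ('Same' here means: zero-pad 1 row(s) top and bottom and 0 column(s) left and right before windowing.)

The receptive field on the zero-padded input at this output position is [-1 / -5 / 9]. Elementwise product with the kernel and sum: -1·-2 + 9·-2.

-16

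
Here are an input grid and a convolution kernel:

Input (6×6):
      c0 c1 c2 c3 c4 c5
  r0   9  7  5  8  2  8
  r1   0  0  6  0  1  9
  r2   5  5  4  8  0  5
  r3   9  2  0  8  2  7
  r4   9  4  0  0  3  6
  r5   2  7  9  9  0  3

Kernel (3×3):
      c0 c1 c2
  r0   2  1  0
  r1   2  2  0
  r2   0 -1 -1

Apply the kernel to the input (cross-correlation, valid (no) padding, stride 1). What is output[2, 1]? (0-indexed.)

The receptive field on the input at this output position is [5 4 8 / 2 0 8 / 4 0 0]. Elementwise product with the kernel and sum: 5·2 + 4·1 + 2·2 + 0·2 + 0·-1 + 0·-1.

18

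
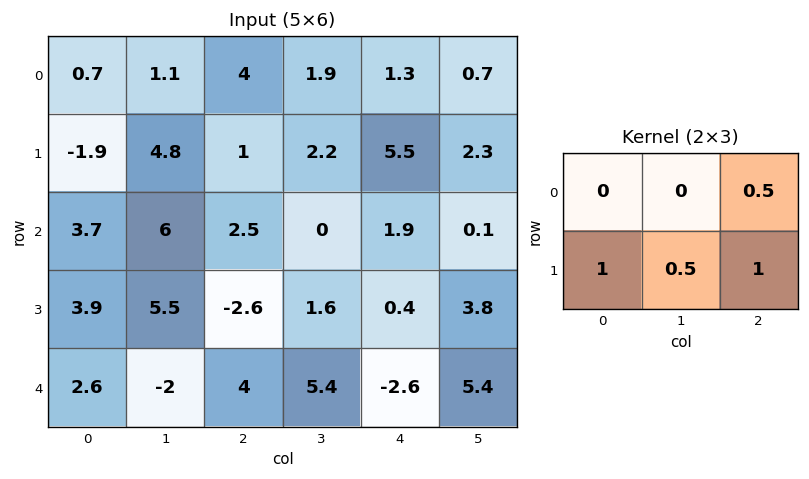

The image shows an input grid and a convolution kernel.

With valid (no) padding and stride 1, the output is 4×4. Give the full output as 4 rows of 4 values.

3.5 8.45 8.25 7.6
9.7 8.35 7.15 2.2
5.3 5.8 -0.45 5.65
4.3 6.2 4.3 11.4

Output[0,0]: The receptive field on the input at this output position is [0.7 1.1 4 / -1.9 4.8 1]. Elementwise product with the kernel and sum: 4·0.5 + -1.9·1 + 4.8·0.5 + 1·1.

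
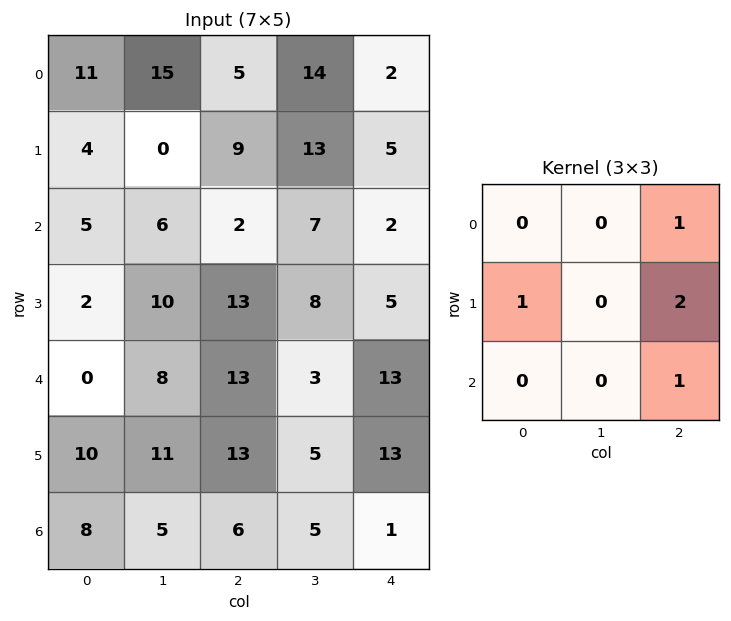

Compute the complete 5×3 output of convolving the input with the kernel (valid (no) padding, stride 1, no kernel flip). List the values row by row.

29 47 23
31 41 16
43 36 38
52 27 57
55 29 53

Output[0,0]: The receptive field on the input at this output position is [11 15 5 / 4 0 9 / 5 6 2]. Elementwise product with the kernel and sum: 5·1 + 4·1 + 9·2 + 2·1.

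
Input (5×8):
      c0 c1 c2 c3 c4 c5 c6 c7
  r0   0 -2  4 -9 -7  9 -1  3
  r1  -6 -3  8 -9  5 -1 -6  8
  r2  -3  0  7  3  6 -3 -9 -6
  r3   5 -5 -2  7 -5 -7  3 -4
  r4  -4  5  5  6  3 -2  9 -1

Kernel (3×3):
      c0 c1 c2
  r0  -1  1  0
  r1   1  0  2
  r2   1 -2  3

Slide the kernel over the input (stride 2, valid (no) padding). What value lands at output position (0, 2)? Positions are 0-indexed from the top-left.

-6

The receptive field on the input at this output position is [-7 9 -1 / 5 -1 -6 / 6 -3 -9]. Elementwise product with the kernel and sum: -7·-1 + 9·1 + 5·1 + -6·2 + 6·1 + -3·-2 + -9·3.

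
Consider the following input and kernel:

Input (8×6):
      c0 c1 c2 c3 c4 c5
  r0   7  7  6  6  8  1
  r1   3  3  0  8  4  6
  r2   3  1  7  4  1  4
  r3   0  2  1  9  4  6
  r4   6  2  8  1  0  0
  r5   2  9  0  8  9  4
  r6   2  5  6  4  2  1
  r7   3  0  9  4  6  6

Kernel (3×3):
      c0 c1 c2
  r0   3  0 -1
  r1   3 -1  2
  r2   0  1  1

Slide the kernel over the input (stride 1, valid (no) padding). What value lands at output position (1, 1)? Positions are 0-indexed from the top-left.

15

The receptive field on the input at this output position is [3 0 8 / 1 7 4 / 2 1 9]. Elementwise product with the kernel and sum: 3·3 + 8·-1 + 1·3 + 7·-1 + 4·2 + 1·1 + 9·1.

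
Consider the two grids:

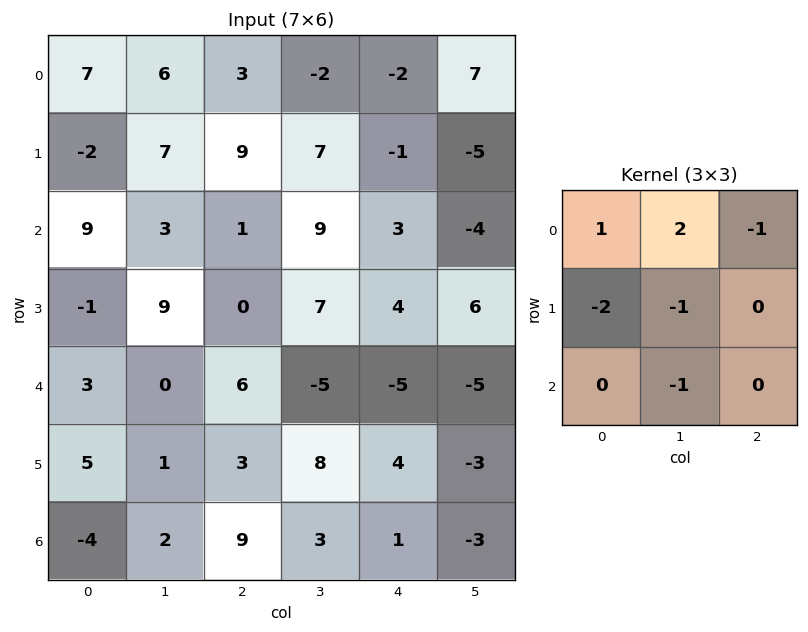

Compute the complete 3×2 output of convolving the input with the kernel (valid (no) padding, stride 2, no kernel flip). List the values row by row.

Output[0,0]: The receptive field on the input at this output position is [7 6 3 / -2 7 9 / 9 3 1]. Elementwise product with the kernel and sum: 7·1 + 6·2 + 3·-1 + -2·-2 + 7·-1 + 3·-1.

10 -33
7 14
-16 -16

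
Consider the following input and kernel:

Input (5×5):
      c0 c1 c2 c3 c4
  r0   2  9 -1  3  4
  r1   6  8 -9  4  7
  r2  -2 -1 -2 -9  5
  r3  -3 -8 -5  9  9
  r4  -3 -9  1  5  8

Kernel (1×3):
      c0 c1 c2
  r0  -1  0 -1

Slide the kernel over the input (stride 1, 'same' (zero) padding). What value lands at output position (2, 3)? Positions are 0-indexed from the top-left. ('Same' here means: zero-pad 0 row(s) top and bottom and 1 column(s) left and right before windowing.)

The receptive field on the zero-padded input at this output position is [-2 -9 5]. Elementwise product with the kernel and sum: -2·-1 + 5·-1.

-3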